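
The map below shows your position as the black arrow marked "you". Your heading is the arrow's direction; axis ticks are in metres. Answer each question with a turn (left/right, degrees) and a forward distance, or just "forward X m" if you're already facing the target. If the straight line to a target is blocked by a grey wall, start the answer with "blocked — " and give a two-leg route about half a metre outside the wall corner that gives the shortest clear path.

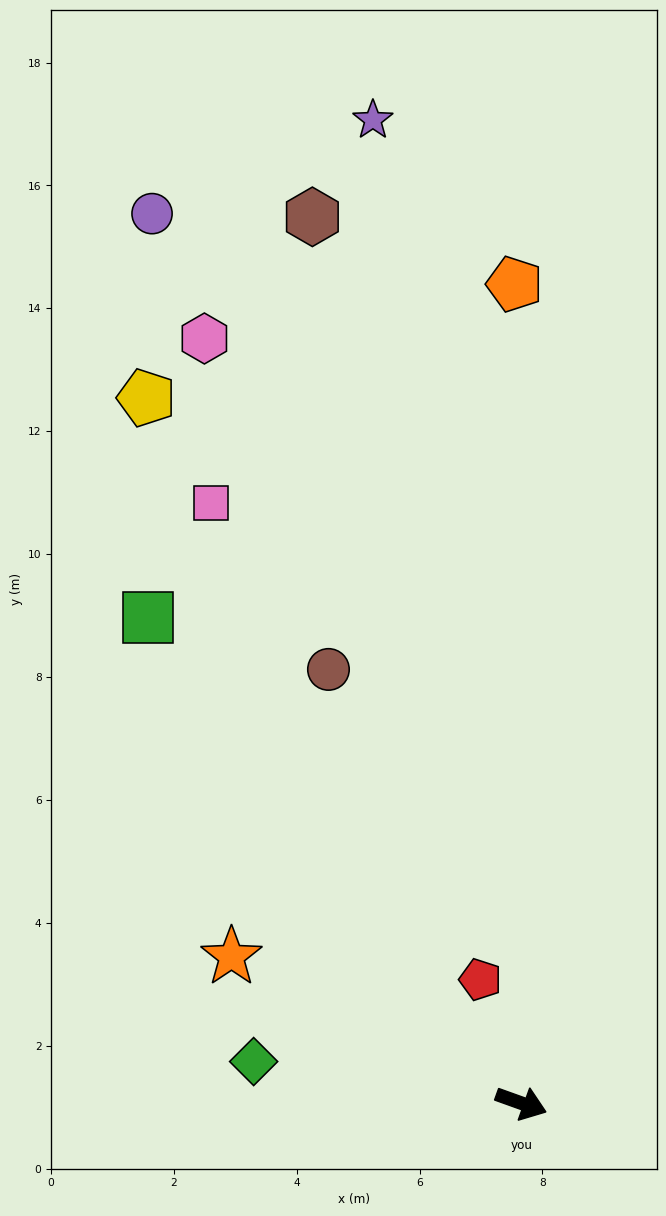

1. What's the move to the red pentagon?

turn left 128°, forward 2.1 m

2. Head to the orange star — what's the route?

turn left 173°, forward 5.3 m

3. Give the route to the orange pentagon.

turn left 110°, forward 13.3 m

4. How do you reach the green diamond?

turn right 169°, forward 4.4 m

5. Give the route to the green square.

turn left 147°, forward 10.0 m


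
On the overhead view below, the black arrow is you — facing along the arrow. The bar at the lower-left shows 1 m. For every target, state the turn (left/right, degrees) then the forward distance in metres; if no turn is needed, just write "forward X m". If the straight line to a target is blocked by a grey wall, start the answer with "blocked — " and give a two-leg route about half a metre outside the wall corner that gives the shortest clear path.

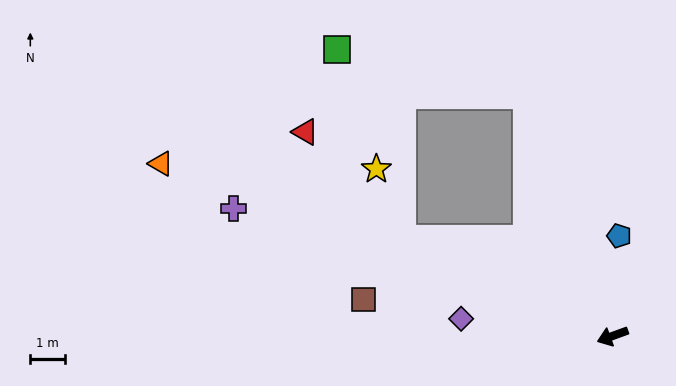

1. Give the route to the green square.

blocked — turn right 91°, forward 7.4 m, then turn left 58°, forward 5.6 m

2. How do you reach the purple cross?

turn right 39°, forward 11.5 m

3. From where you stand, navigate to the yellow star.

blocked — turn right 45°, forward 6.7 m, then turn right 45°, forward 2.1 m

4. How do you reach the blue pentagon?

turn right 114°, forward 2.9 m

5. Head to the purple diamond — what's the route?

turn right 27°, forward 4.4 m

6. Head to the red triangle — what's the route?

blocked — turn right 45°, forward 6.7 m, then turn right 23°, forward 4.1 m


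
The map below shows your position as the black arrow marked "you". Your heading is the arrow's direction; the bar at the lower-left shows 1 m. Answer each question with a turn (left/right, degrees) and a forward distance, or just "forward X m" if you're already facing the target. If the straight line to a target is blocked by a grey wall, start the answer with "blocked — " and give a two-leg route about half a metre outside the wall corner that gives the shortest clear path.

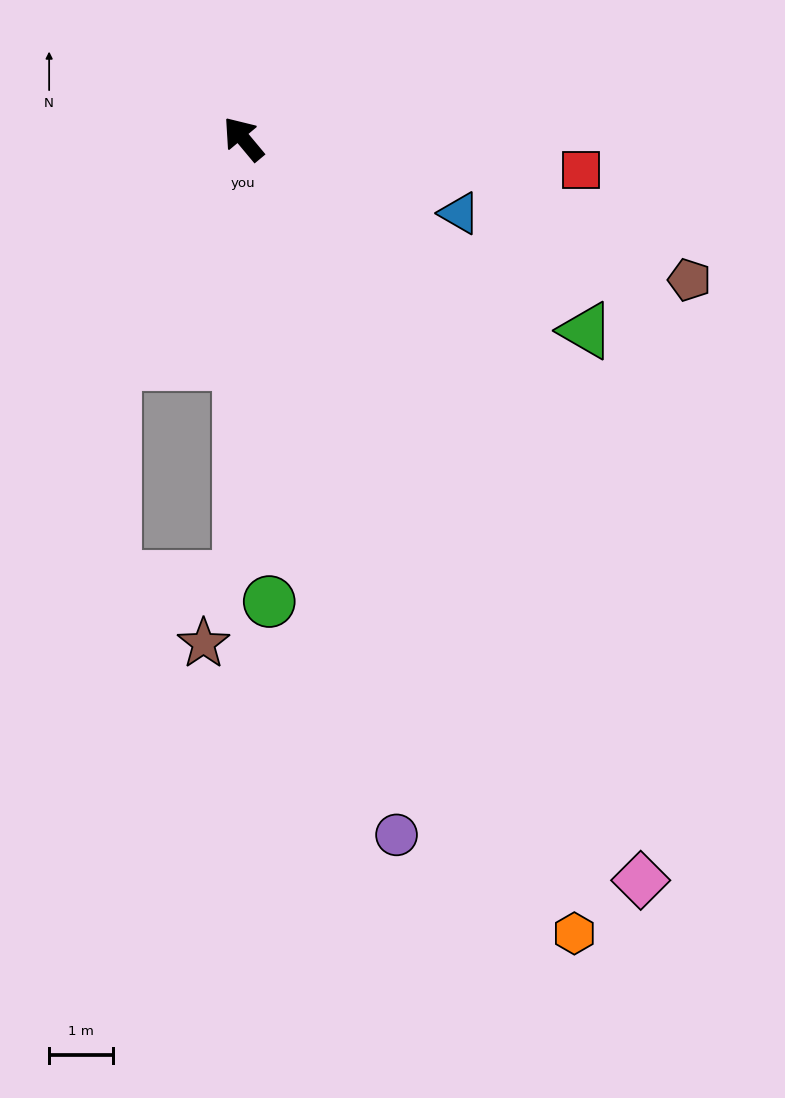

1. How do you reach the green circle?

turn left 143°, forward 7.2 m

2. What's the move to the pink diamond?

turn left 168°, forward 13.1 m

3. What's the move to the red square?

turn right 135°, forward 5.3 m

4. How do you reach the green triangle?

turn right 159°, forward 6.1 m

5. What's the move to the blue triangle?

turn right 149°, forward 3.6 m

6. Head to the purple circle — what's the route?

turn left 153°, forward 11.1 m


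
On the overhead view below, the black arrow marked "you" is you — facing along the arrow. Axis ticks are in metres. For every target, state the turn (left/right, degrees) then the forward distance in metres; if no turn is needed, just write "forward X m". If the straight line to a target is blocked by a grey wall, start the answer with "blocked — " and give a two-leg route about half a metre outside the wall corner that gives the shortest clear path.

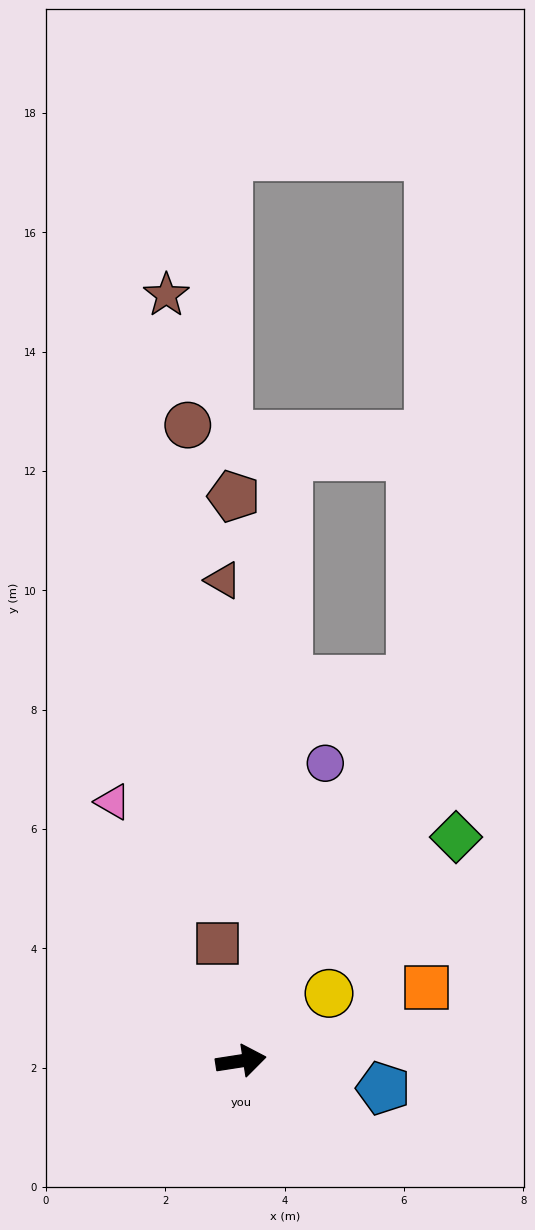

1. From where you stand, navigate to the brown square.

turn left 93°, forward 2.0 m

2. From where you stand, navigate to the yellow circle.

turn left 29°, forward 1.9 m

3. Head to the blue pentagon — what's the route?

turn right 20°, forward 2.4 m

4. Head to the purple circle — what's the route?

turn left 65°, forward 5.2 m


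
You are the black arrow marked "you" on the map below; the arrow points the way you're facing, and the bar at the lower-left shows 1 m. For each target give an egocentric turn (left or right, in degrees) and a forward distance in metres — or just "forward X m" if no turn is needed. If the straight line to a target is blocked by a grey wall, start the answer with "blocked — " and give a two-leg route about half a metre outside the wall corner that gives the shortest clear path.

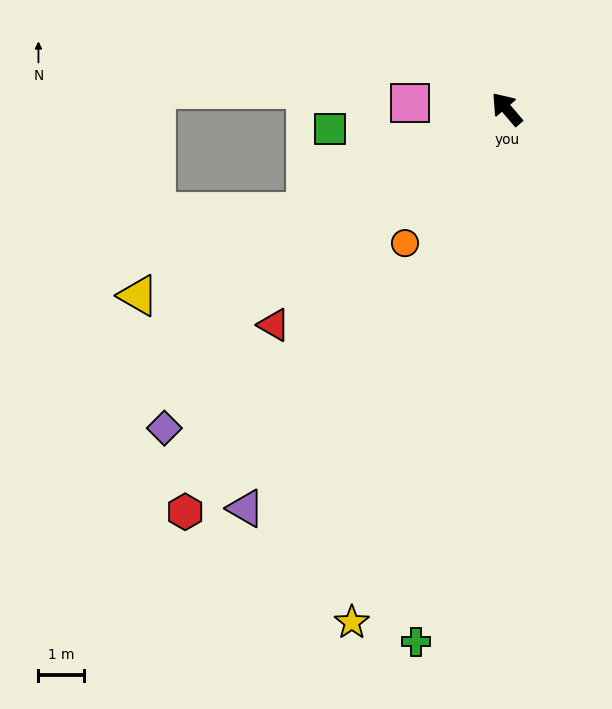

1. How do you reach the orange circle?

turn left 102°, forward 3.7 m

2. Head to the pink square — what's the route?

turn left 46°, forward 2.1 m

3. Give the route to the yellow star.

turn left 123°, forward 11.7 m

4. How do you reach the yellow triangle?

turn left 76°, forward 9.0 m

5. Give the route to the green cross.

turn left 130°, forward 11.8 m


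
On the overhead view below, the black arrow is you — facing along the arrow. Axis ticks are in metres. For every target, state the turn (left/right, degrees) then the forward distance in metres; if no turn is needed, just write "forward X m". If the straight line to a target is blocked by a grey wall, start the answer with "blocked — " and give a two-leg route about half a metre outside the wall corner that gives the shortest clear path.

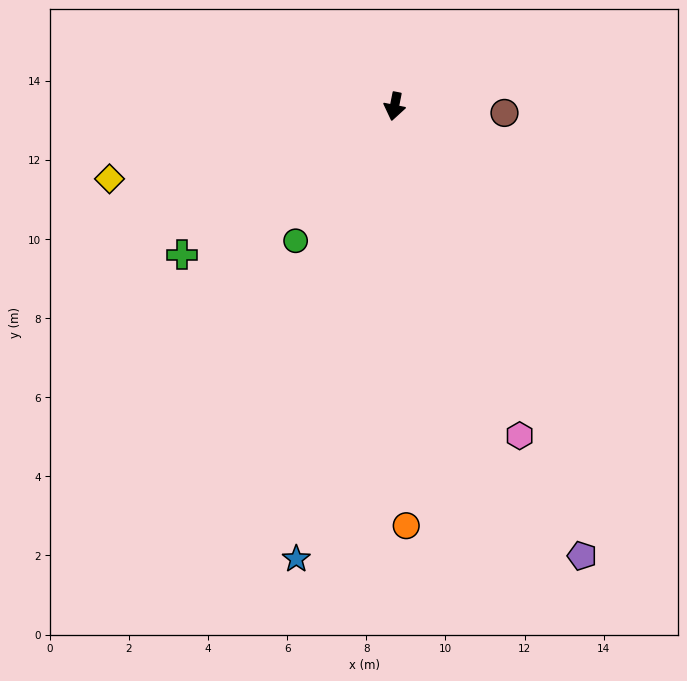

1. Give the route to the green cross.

turn right 44°, forward 6.6 m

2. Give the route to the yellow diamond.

turn right 65°, forward 7.4 m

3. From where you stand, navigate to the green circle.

turn right 25°, forward 4.2 m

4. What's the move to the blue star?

forward 11.7 m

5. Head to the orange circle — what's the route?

turn left 13°, forward 10.6 m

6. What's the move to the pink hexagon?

turn left 32°, forward 8.9 m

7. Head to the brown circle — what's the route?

turn left 98°, forward 2.8 m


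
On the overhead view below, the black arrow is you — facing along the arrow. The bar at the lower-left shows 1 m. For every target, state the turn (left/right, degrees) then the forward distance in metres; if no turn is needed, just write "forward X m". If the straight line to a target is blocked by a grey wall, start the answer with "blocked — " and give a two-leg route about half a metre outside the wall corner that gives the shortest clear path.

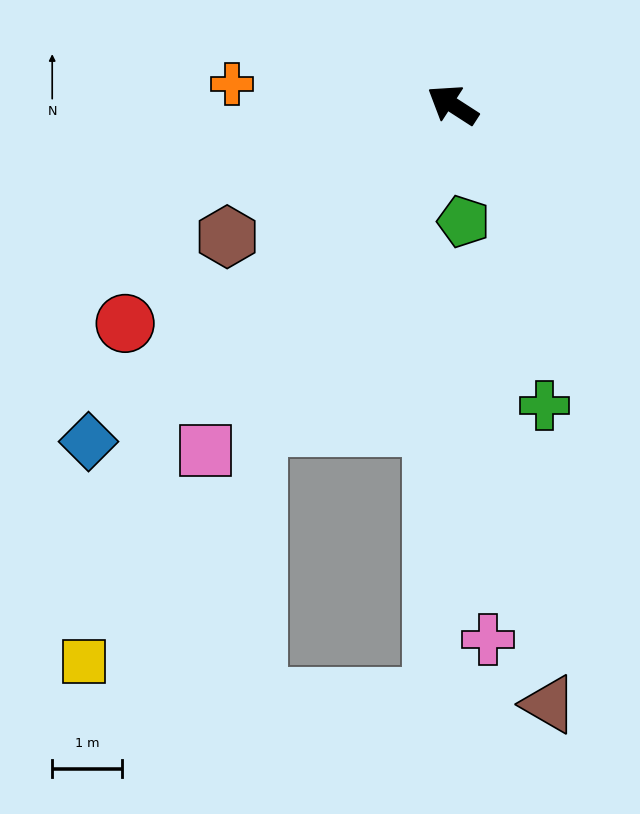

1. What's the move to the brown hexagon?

turn left 63°, forward 3.7 m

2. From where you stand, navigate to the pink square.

turn left 87°, forward 6.1 m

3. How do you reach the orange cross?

turn left 27°, forward 3.2 m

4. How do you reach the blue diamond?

turn left 76°, forward 7.1 m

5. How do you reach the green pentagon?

turn left 128°, forward 1.7 m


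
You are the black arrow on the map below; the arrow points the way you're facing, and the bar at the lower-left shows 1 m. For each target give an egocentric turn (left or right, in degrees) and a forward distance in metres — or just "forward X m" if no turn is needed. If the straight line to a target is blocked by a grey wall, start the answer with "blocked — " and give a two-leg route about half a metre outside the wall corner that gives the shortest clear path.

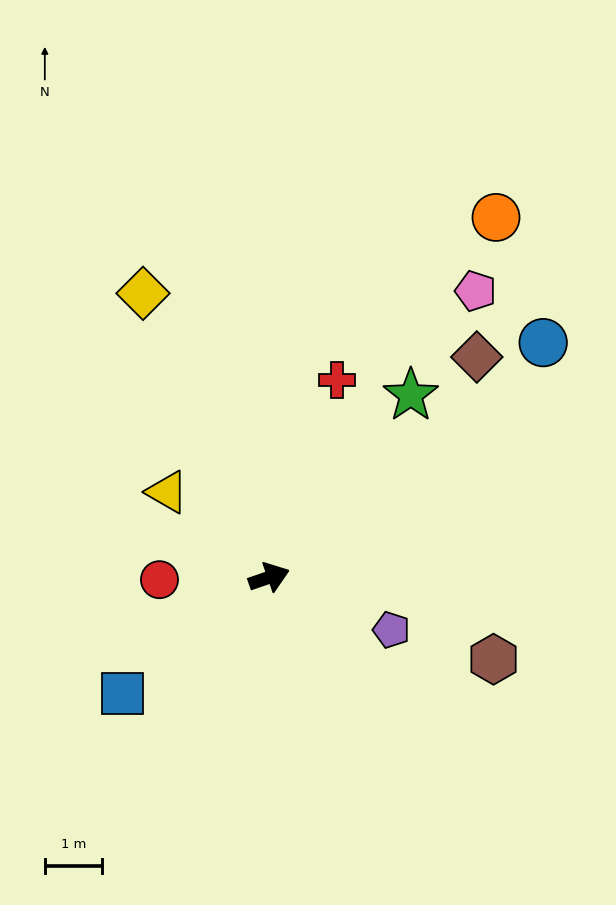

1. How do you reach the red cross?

turn left 52°, forward 3.6 m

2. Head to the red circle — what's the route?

turn left 162°, forward 1.9 m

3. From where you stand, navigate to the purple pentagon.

turn right 42°, forward 2.3 m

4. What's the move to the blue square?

turn right 161°, forward 3.3 m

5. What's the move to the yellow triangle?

turn left 121°, forward 2.3 m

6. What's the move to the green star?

turn left 33°, forward 4.0 m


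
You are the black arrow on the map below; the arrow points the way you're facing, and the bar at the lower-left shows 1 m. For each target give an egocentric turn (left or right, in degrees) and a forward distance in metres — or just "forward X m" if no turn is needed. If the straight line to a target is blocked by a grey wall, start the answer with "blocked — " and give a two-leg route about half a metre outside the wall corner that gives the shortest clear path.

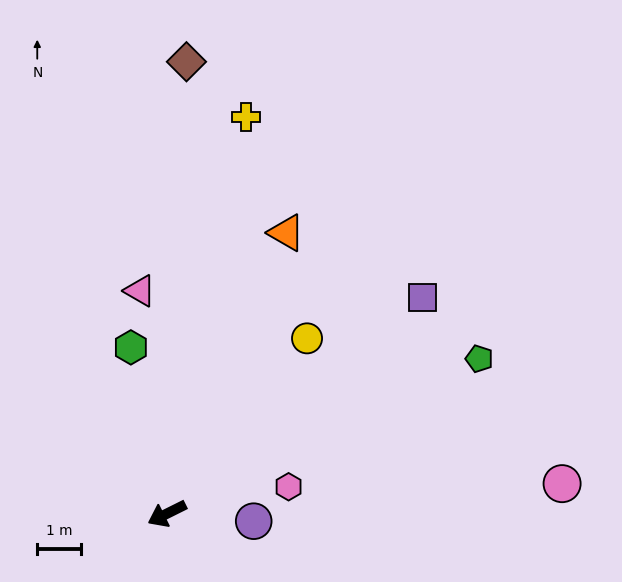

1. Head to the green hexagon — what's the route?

turn right 104°, forward 3.9 m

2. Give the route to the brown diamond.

turn right 119°, forward 10.3 m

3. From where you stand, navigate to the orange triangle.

turn right 139°, forward 7.0 m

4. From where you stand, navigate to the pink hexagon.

turn left 166°, forward 2.8 m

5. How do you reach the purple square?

turn right 166°, forward 7.7 m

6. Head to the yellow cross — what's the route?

turn right 128°, forward 9.3 m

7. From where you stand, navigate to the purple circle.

turn left 149°, forward 2.0 m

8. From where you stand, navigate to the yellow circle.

turn right 155°, forward 5.1 m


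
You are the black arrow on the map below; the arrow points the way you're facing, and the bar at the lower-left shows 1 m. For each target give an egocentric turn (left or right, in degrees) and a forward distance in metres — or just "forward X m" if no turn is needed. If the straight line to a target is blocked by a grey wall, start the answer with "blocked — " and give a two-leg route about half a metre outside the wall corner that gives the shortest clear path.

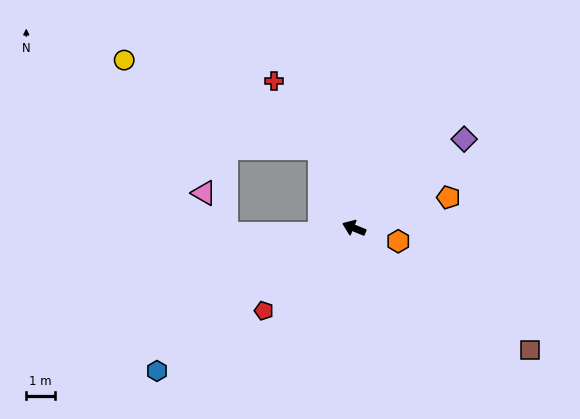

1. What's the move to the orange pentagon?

turn right 140°, forward 3.5 m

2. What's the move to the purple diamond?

turn right 119°, forward 5.0 m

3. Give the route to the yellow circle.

blocked — turn right 45°, forward 3.1 m, then turn left 43°, forward 7.6 m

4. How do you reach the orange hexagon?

turn right 175°, forward 1.6 m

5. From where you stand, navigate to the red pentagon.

turn left 65°, forward 4.3 m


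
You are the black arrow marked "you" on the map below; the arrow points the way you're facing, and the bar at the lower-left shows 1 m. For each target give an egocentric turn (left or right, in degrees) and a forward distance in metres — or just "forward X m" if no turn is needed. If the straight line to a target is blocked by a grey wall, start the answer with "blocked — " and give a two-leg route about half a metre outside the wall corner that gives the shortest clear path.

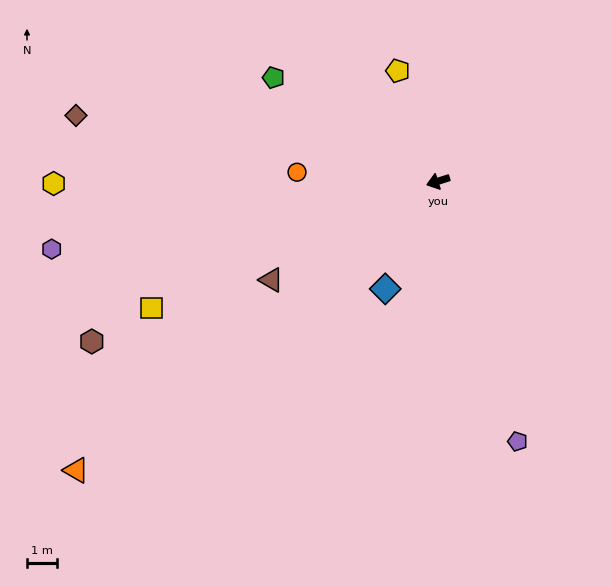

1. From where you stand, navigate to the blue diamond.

turn left 46°, forward 4.0 m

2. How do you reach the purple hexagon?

turn right 8°, forward 13.1 m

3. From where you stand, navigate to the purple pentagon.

turn left 89°, forward 9.1 m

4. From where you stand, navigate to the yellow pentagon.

turn right 88°, forward 3.9 m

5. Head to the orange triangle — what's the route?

turn left 21°, forward 15.5 m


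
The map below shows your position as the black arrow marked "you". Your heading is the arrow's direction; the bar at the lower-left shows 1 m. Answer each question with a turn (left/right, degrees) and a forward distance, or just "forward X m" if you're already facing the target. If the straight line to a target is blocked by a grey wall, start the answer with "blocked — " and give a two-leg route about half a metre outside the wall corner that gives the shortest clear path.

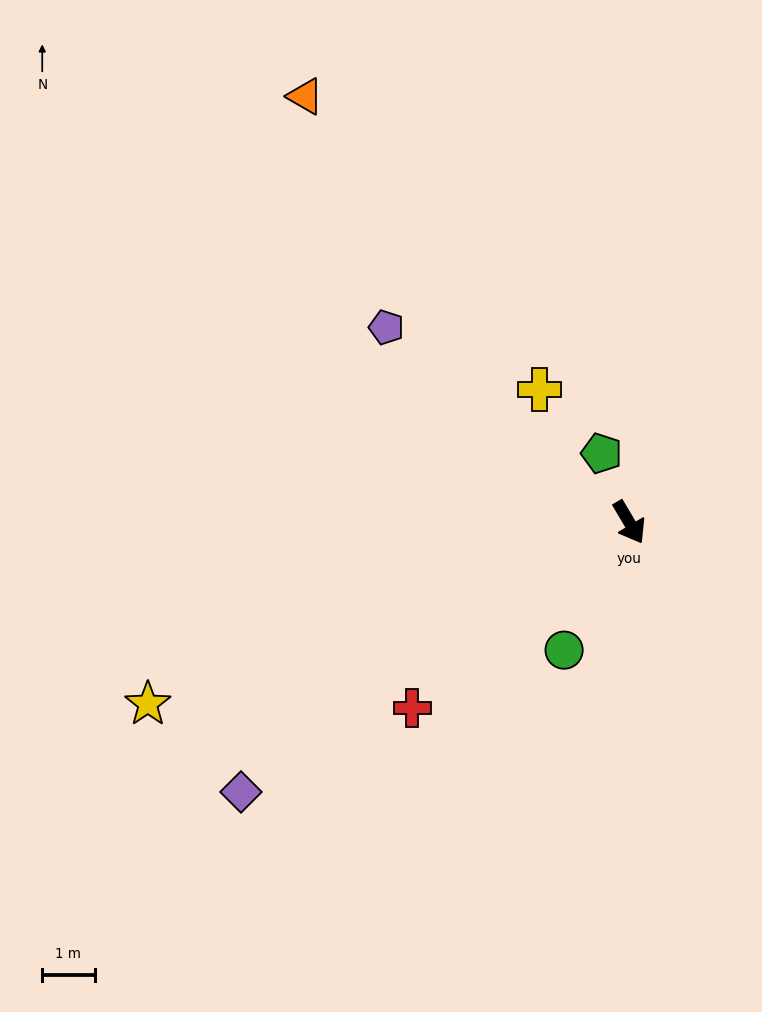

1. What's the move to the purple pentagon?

turn right 159°, forward 6.0 m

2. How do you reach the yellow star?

turn right 100°, forward 9.8 m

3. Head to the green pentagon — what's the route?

turn left 171°, forward 1.4 m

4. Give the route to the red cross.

turn right 80°, forward 5.5 m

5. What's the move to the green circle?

turn right 58°, forward 2.7 m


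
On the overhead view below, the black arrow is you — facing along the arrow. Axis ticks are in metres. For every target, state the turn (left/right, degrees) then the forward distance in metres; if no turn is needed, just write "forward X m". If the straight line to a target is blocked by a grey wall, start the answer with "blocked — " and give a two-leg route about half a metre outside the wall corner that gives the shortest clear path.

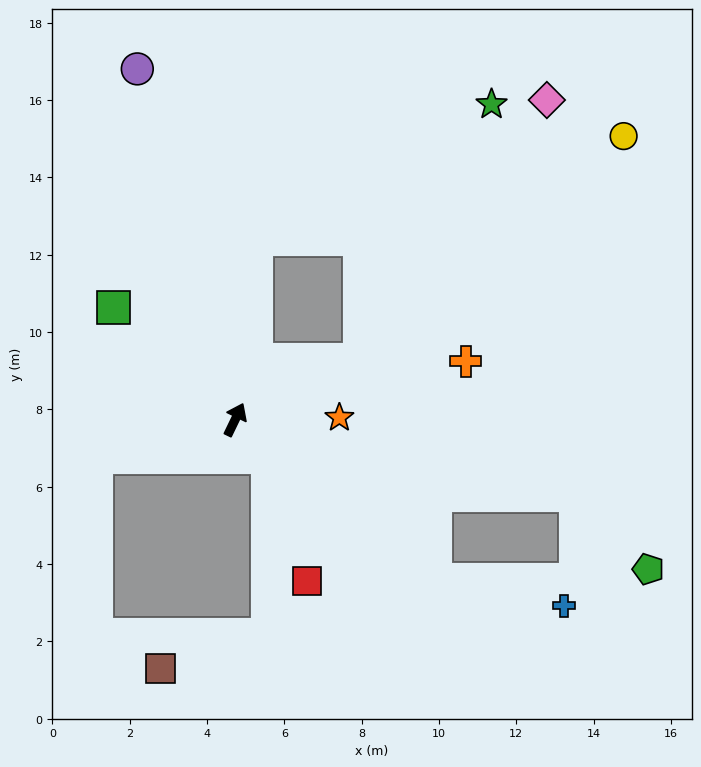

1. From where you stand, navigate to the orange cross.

turn right 50°, forward 6.2 m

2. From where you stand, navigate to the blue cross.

blocked — turn right 103°, forward 6.6 m, then turn left 27°, forward 3.4 m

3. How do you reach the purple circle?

turn left 41°, forward 9.4 m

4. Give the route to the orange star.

turn right 63°, forward 2.7 m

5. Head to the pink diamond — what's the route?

blocked — turn right 38°, forward 3.6 m, then turn left 28°, forward 8.3 m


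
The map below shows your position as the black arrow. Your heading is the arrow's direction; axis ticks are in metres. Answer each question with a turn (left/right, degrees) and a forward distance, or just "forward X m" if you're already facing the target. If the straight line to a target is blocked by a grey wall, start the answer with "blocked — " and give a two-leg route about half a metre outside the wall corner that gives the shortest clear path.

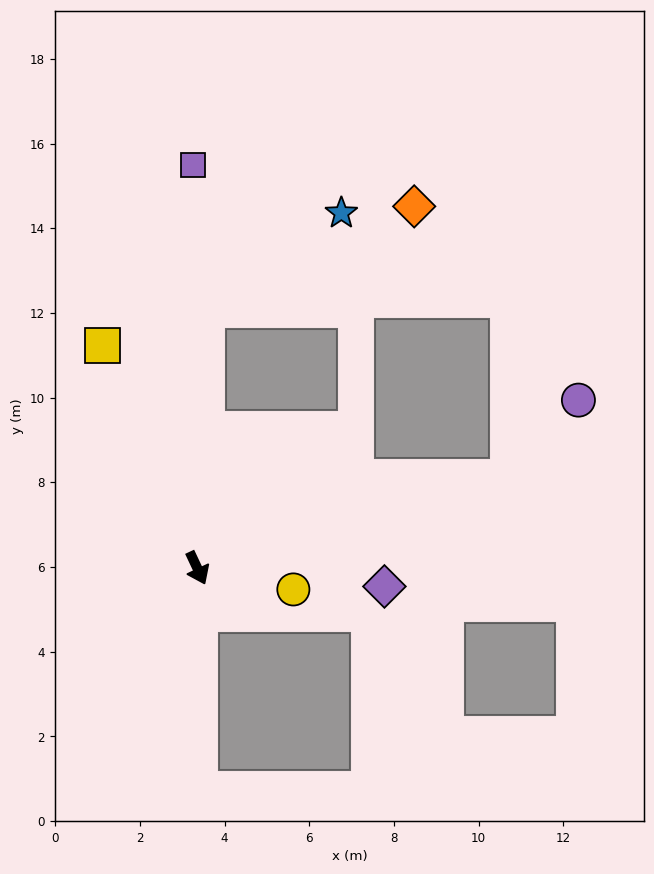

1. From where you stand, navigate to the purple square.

turn left 155°, forward 9.5 m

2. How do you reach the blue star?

blocked — turn left 153°, forward 6.1 m, then turn right 52°, forward 3.9 m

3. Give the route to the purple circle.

blocked — turn left 81°, forward 7.6 m, then turn left 31°, forward 2.5 m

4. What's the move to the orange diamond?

blocked — turn left 153°, forward 6.1 m, then turn right 62°, forward 5.5 m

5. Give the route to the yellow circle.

turn left 52°, forward 2.3 m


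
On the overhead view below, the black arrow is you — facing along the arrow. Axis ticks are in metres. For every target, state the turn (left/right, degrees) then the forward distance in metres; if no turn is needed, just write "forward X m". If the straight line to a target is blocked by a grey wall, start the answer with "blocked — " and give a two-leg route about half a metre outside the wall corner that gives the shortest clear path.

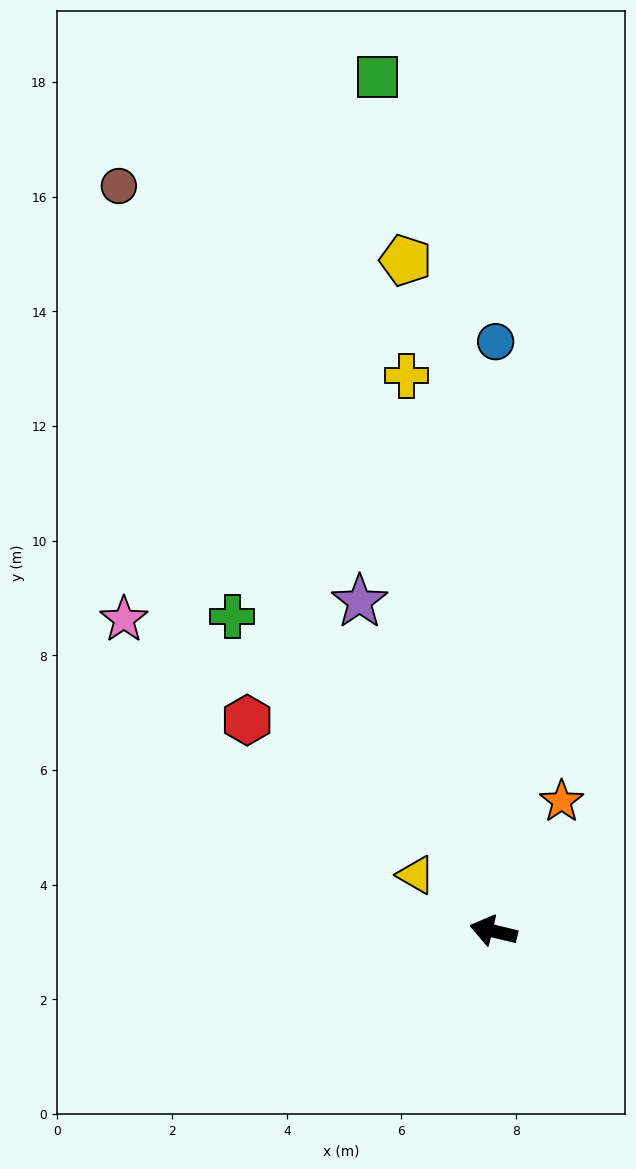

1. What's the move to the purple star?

turn right 54°, forward 6.2 m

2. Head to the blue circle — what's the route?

turn right 77°, forward 10.3 m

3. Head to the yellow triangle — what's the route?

turn right 22°, forward 1.7 m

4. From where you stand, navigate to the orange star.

turn right 104°, forward 2.6 m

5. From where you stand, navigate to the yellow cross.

turn right 68°, forward 9.8 m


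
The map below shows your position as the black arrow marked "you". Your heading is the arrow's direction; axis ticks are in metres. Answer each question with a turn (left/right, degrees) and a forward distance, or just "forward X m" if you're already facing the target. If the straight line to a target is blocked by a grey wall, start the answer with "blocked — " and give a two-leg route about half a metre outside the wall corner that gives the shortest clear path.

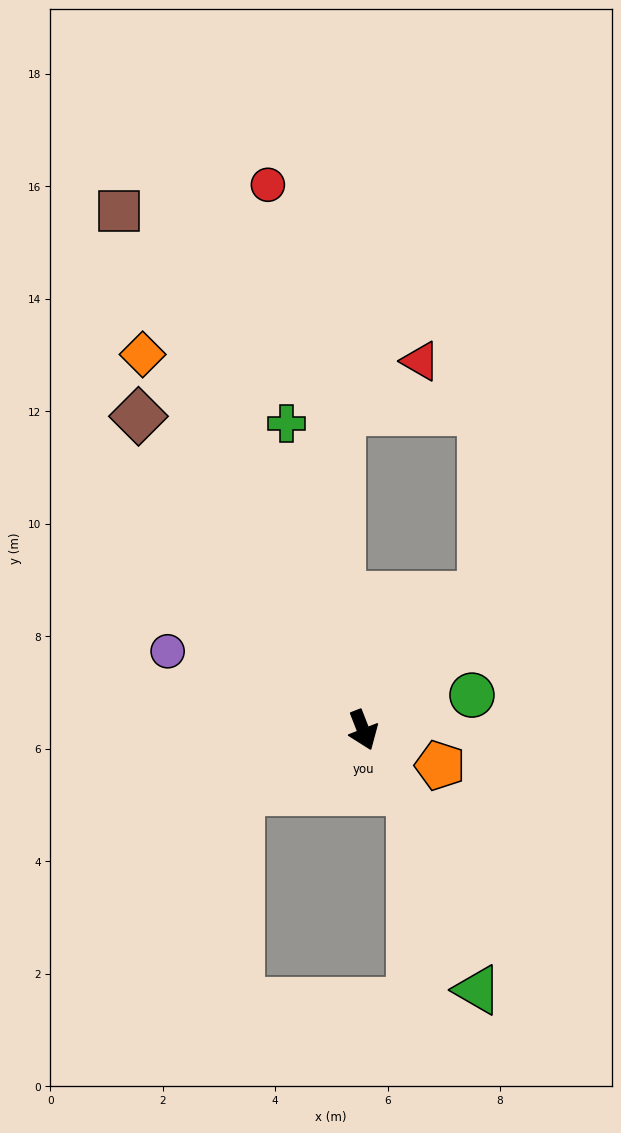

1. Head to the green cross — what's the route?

turn left 173°, forward 5.6 m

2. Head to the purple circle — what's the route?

turn right 133°, forward 3.7 m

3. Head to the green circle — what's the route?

turn left 86°, forward 2.0 m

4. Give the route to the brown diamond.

turn right 166°, forward 6.9 m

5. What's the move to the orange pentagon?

turn left 44°, forward 1.5 m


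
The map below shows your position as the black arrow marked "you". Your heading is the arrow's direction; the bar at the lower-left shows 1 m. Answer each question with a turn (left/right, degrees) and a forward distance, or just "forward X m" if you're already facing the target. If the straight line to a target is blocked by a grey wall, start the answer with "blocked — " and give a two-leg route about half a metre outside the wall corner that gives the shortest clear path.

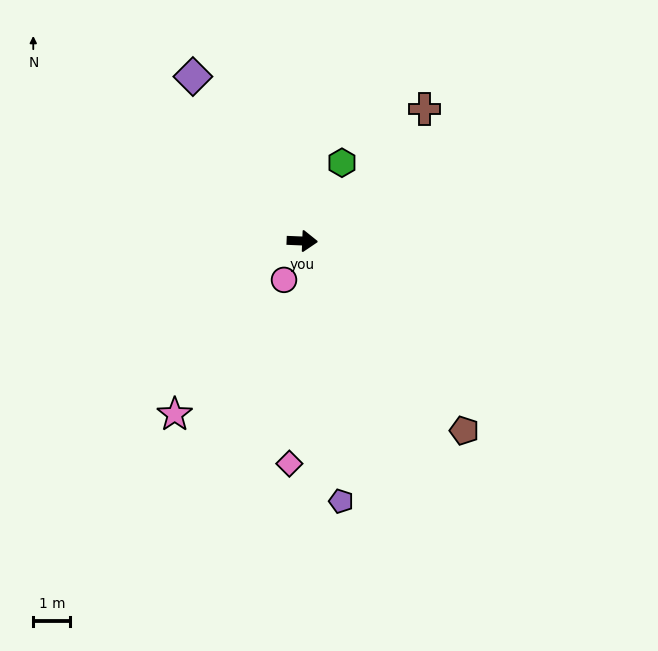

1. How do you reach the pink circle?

turn right 113°, forward 1.2 m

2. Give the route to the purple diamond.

turn left 126°, forward 5.3 m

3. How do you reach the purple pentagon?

turn right 79°, forward 7.1 m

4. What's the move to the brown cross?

turn left 50°, forward 4.8 m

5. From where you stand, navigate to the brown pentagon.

turn right 47°, forward 6.7 m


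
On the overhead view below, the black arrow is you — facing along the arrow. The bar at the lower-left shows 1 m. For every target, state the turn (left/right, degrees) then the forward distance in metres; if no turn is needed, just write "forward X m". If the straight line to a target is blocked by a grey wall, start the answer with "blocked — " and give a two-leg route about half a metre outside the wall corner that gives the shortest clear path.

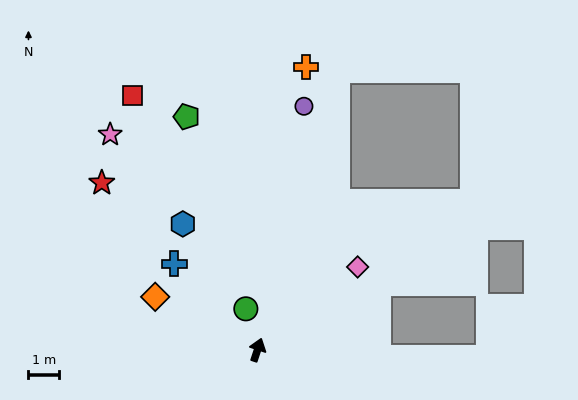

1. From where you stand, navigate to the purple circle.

turn left 8°, forward 8.1 m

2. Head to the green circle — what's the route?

turn left 34°, forward 1.4 m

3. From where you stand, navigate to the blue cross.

turn left 62°, forward 3.9 m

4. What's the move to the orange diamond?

turn left 81°, forward 3.8 m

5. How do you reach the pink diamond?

turn right 32°, forward 4.3 m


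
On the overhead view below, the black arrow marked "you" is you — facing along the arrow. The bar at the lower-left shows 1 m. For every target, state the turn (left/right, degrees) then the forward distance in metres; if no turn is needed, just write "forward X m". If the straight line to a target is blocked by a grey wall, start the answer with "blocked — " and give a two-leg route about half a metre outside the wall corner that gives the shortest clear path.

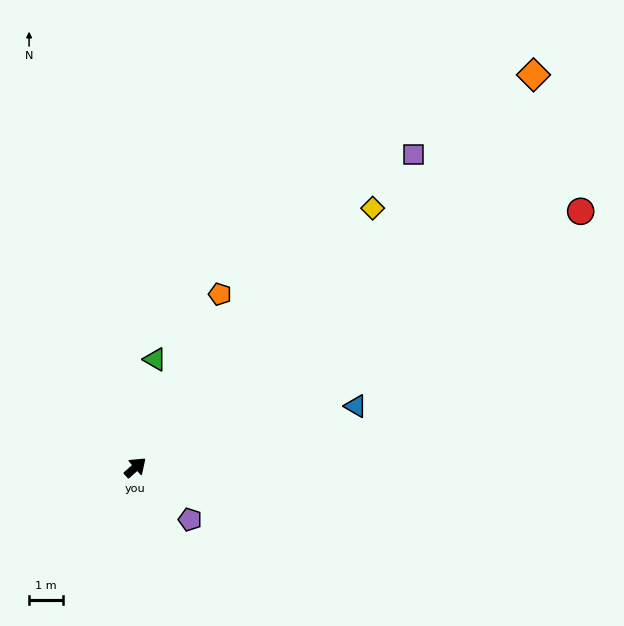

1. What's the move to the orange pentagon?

turn left 23°, forward 5.8 m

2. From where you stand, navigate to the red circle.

turn right 12°, forward 15.4 m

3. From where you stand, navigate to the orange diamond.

turn left 3°, forward 16.7 m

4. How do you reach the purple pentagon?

turn right 85°, forward 2.3 m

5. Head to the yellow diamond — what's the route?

turn left 6°, forward 10.5 m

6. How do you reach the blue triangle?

turn right 26°, forward 6.8 m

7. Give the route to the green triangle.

turn left 38°, forward 3.3 m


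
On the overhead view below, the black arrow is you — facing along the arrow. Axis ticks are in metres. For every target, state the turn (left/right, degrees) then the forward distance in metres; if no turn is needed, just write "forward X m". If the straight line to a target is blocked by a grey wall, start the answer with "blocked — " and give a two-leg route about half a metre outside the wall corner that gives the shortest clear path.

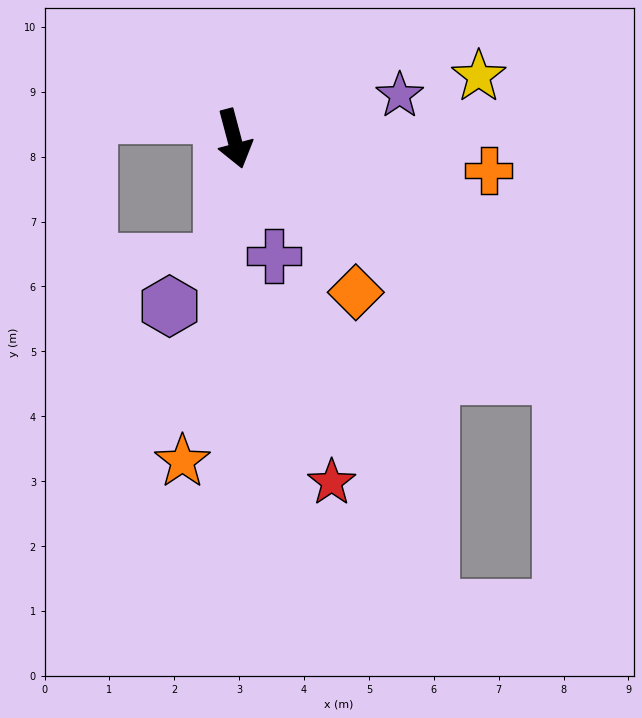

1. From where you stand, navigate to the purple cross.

turn left 4°, forward 1.9 m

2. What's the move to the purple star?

turn left 90°, forward 2.6 m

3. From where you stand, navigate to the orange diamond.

turn left 24°, forward 3.0 m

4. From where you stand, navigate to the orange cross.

turn left 68°, forward 4.0 m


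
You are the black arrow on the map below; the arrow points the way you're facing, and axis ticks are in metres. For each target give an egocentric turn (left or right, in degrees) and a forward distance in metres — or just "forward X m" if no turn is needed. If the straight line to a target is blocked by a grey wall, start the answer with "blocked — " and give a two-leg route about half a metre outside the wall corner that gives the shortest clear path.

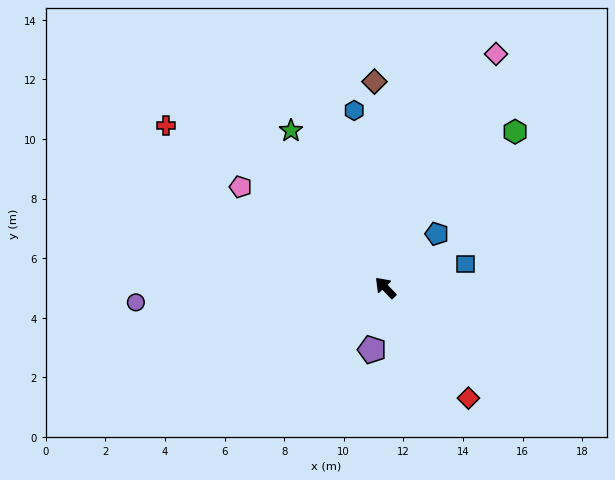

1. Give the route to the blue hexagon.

turn right 34°, forward 6.0 m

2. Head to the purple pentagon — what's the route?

turn left 124°, forward 2.1 m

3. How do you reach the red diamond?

turn left 173°, forward 4.6 m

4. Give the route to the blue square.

turn right 117°, forward 2.8 m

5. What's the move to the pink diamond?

turn right 69°, forward 8.7 m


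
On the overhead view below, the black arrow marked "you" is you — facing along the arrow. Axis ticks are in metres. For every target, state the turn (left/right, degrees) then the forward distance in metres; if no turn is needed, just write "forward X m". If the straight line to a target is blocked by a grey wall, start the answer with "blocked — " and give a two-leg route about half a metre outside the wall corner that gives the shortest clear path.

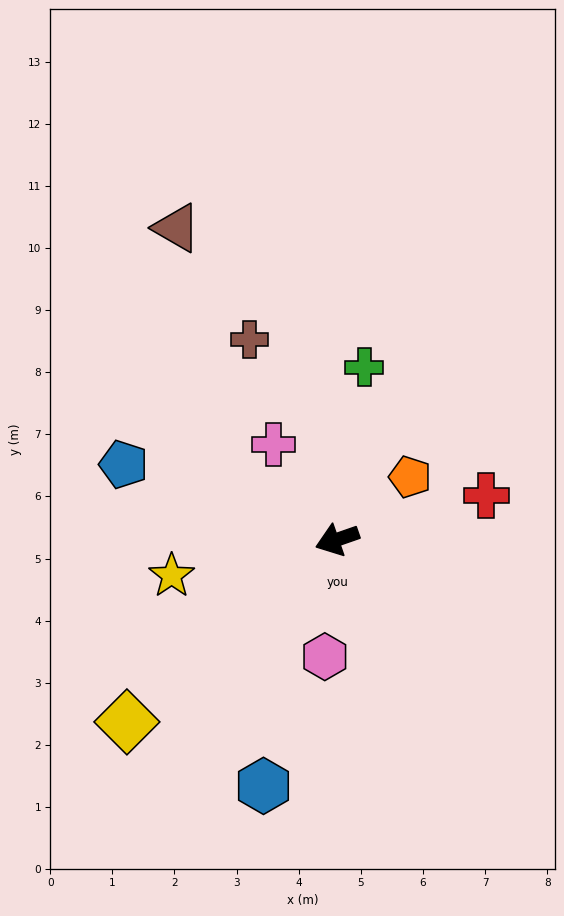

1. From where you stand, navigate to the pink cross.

turn right 76°, forward 1.8 m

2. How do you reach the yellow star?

turn right 7°, forward 2.7 m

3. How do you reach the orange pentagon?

turn right 159°, forward 1.5 m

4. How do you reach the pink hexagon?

turn left 65°, forward 1.9 m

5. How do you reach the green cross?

turn right 118°, forward 2.8 m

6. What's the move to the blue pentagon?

turn right 39°, forward 3.6 m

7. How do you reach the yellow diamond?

turn left 22°, forward 4.5 m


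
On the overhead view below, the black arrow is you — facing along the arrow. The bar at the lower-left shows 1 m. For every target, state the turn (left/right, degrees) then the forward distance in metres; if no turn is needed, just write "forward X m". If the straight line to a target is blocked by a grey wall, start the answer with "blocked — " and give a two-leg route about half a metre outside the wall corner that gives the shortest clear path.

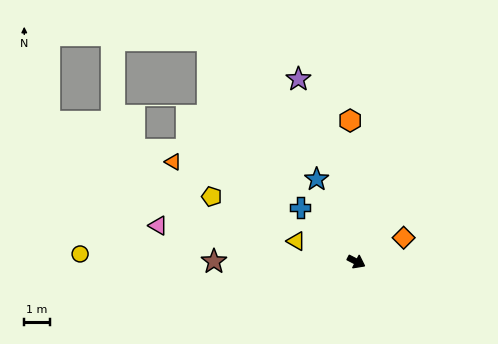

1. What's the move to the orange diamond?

turn left 54°, forward 2.1 m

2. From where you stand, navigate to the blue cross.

turn left 163°, forward 3.0 m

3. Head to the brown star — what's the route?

turn right 153°, forward 5.5 m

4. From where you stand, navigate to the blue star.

turn left 143°, forward 3.6 m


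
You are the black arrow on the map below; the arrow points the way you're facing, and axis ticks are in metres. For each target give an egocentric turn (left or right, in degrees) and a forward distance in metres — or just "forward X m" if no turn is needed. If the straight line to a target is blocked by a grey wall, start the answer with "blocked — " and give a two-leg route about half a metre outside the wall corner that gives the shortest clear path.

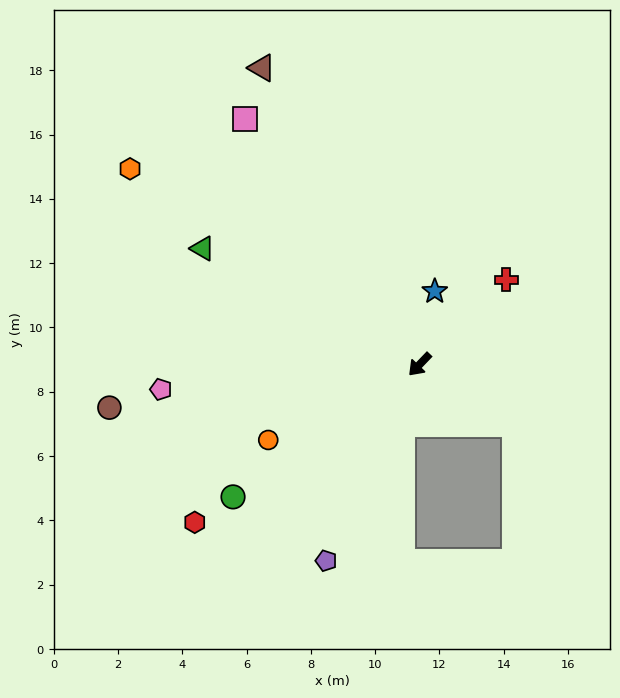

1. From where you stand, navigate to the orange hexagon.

turn right 80°, forward 10.9 m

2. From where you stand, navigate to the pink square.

turn right 101°, forward 9.4 m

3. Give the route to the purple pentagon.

turn left 18°, forward 6.8 m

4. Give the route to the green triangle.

turn right 74°, forward 7.7 m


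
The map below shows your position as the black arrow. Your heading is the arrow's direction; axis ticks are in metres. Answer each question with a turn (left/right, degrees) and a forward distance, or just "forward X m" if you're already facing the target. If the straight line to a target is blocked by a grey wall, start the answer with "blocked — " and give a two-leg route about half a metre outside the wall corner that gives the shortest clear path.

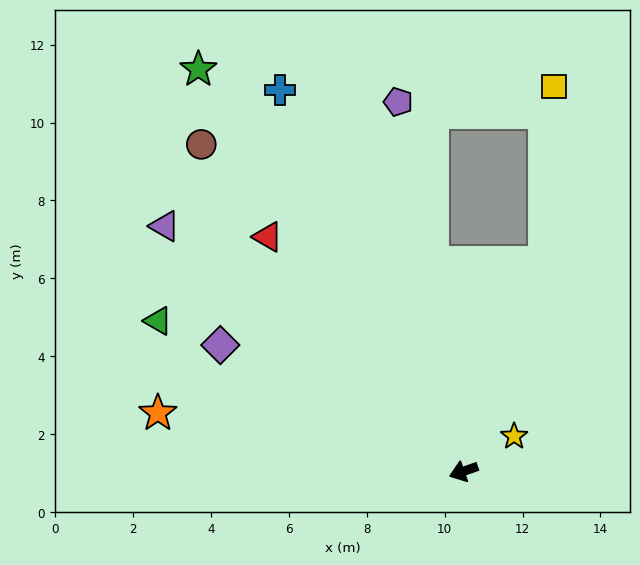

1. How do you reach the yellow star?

turn right 165°, forward 1.6 m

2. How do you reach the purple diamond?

turn right 47°, forward 7.0 m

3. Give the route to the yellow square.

blocked — turn right 131°, forward 5.8 m, then turn left 18°, forward 4.5 m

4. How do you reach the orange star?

turn right 30°, forward 8.0 m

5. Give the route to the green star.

turn right 76°, forward 12.4 m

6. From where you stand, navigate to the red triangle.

turn right 70°, forward 7.8 m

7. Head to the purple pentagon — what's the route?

turn right 99°, forward 9.6 m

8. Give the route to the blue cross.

turn right 84°, forward 10.9 m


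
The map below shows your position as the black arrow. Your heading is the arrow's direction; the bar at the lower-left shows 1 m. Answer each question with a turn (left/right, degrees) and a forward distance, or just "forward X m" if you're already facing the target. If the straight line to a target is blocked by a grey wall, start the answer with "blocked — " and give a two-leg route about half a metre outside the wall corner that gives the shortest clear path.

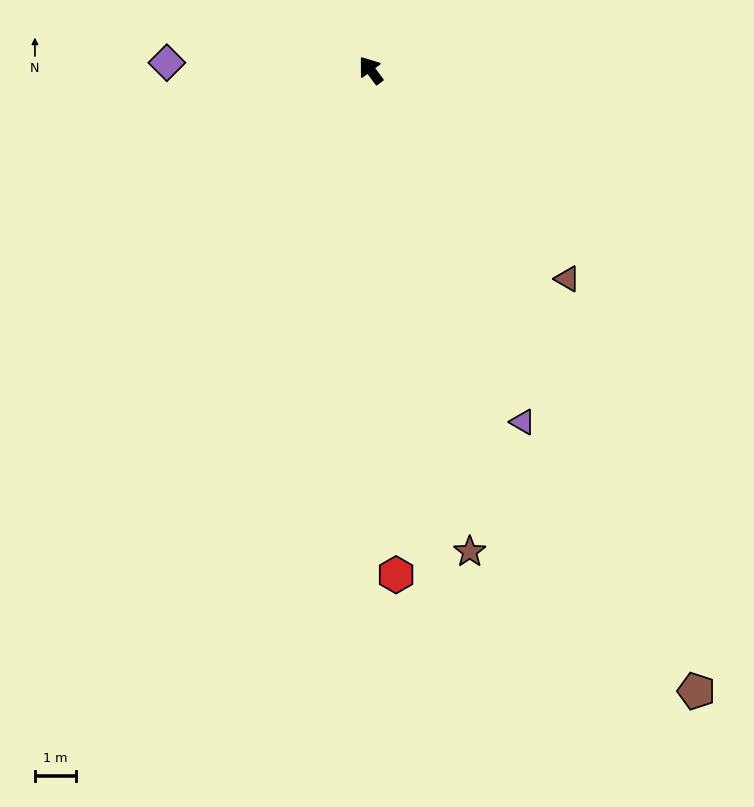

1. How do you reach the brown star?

turn left 155°, forward 11.9 m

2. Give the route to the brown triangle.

turn right 173°, forward 7.0 m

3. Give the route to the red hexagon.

turn left 146°, forward 12.2 m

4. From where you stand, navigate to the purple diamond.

turn left 51°, forward 4.9 m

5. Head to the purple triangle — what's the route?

turn left 167°, forward 9.3 m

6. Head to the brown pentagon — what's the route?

turn left 171°, forward 17.0 m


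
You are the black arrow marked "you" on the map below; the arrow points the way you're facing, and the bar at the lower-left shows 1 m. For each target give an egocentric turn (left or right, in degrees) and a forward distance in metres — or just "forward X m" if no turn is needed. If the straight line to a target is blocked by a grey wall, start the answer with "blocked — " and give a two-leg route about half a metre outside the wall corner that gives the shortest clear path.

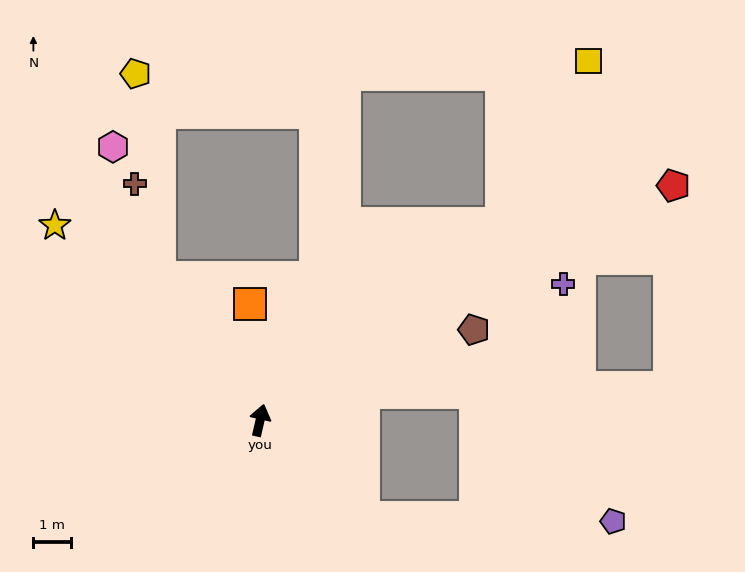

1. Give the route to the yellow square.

blocked — turn right 38°, forward 8.3 m, then turn left 23°, forward 4.9 m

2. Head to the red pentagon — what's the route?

turn right 47°, forward 12.6 m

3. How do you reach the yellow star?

turn left 60°, forward 7.5 m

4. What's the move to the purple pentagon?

blocked — turn right 120°, forward 3.8 m, then turn left 42°, forward 6.6 m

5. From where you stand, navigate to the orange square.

turn left 18°, forward 3.1 m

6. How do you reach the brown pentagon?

turn right 54°, forward 6.2 m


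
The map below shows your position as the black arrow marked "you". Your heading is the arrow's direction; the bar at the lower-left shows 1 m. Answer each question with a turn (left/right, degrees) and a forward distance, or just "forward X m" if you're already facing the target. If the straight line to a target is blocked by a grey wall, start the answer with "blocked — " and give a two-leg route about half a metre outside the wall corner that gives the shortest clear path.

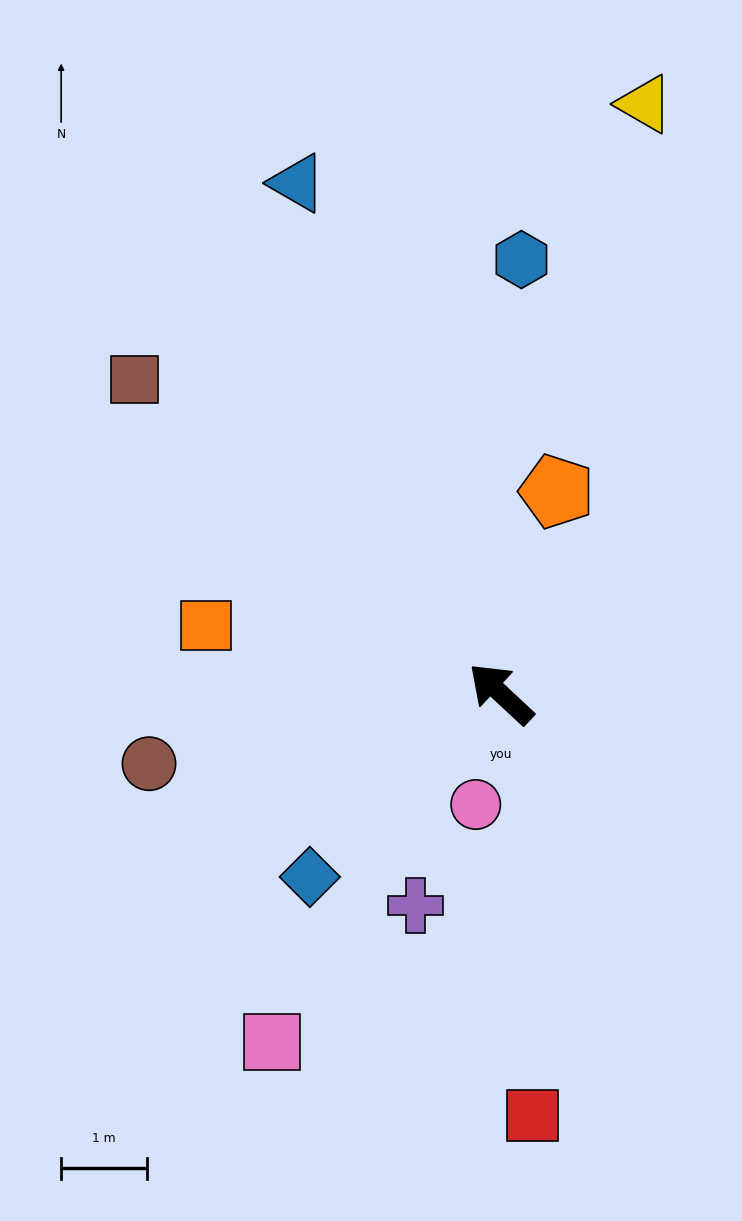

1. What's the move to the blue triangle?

turn right 25°, forward 6.4 m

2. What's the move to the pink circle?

turn left 120°, forward 1.3 m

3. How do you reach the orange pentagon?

turn right 62°, forward 2.5 m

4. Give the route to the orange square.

turn left 30°, forward 3.5 m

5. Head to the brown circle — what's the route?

turn left 54°, forward 4.2 m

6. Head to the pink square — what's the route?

turn left 100°, forward 4.9 m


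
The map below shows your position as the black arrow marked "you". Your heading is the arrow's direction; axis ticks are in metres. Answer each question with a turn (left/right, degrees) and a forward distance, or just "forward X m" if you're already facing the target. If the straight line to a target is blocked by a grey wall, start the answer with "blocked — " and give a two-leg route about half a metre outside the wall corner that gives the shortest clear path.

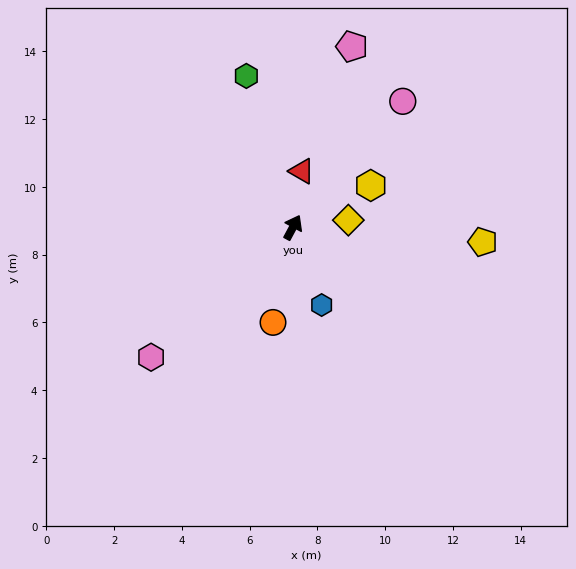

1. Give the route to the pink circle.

turn right 13°, forward 4.9 m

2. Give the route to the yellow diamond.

turn right 54°, forward 1.6 m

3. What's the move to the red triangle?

turn left 19°, forward 1.7 m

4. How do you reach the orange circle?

turn right 164°, forward 2.9 m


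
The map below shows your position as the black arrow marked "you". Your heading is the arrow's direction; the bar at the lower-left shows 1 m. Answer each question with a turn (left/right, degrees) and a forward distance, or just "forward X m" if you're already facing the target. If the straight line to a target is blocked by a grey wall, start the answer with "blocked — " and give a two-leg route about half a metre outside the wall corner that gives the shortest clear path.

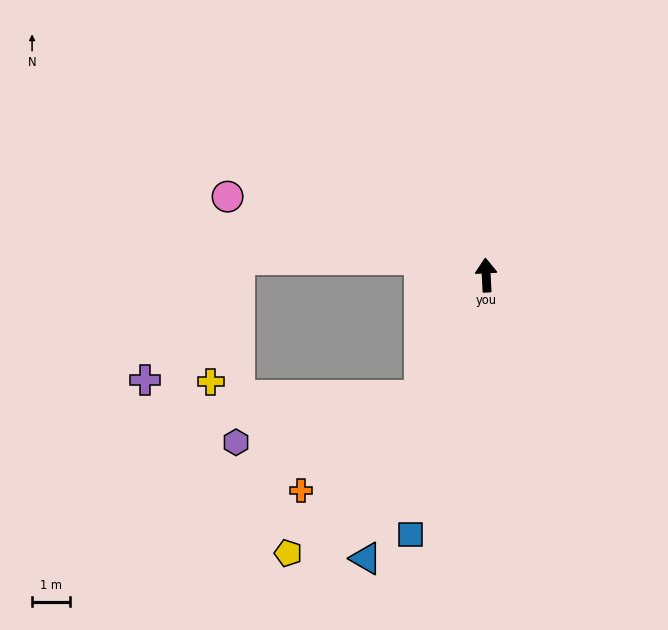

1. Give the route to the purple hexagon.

blocked — turn left 149°, forward 3.6 m, then turn right 48°, forward 5.0 m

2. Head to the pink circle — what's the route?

turn left 70°, forward 7.1 m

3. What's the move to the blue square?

turn left 161°, forward 7.1 m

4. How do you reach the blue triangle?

turn left 154°, forward 8.1 m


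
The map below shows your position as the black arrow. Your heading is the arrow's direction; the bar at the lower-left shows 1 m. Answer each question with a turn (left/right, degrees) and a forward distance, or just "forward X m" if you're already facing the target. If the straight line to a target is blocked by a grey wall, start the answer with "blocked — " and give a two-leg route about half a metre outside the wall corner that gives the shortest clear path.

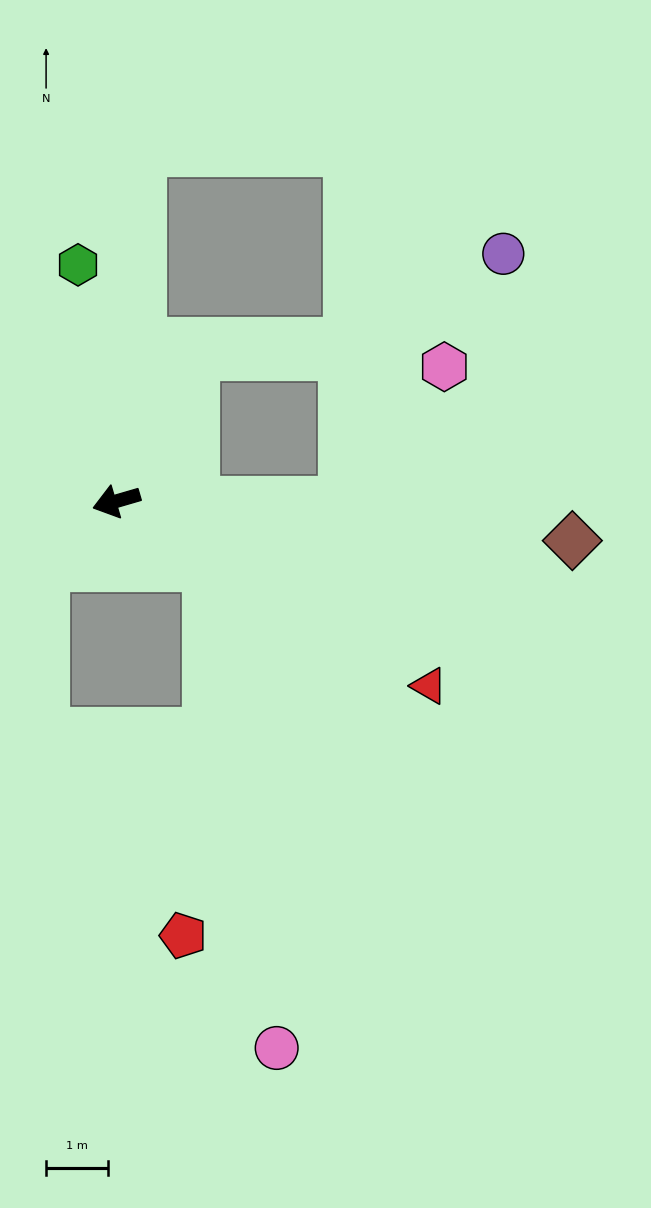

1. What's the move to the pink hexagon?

blocked — turn left 163°, forward 3.7 m, then turn left 55°, forward 2.7 m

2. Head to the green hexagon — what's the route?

turn right 97°, forward 3.9 m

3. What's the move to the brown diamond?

turn left 159°, forward 7.4 m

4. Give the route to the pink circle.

blocked — turn left 129°, forward 1.8 m, then turn right 47°, forward 7.9 m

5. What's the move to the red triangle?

turn left 133°, forward 5.9 m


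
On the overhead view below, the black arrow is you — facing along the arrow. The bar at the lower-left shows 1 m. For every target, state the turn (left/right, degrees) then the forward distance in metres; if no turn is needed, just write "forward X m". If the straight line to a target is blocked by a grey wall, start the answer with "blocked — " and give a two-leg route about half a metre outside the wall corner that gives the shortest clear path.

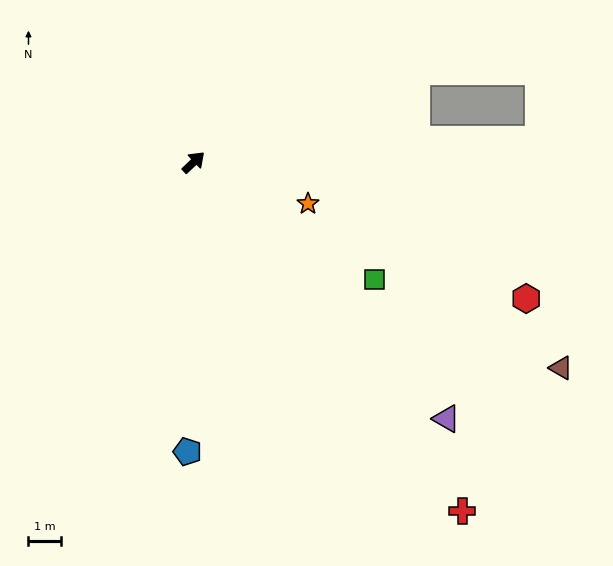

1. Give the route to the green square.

turn right 76°, forward 6.6 m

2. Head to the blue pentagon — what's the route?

turn right 135°, forward 8.9 m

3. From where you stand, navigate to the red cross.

turn right 96°, forward 13.6 m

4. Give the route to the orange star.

turn right 63°, forward 3.8 m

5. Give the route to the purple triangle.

turn right 89°, forward 11.1 m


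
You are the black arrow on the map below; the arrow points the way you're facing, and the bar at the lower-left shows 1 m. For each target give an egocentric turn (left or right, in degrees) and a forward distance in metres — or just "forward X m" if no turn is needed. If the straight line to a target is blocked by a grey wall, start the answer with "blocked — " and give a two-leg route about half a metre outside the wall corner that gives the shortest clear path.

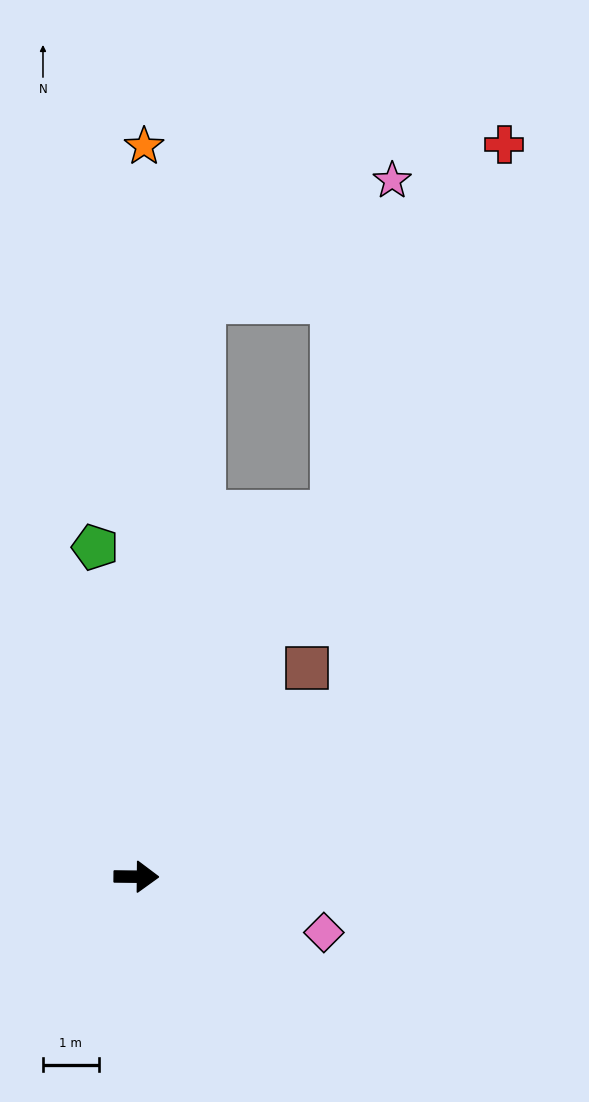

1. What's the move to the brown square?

turn left 51°, forward 4.8 m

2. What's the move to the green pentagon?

turn left 98°, forward 5.9 m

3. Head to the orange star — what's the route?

turn left 90°, forward 13.1 m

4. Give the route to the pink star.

blocked — turn left 62°, forward 7.4 m, then turn left 19°, forward 6.1 m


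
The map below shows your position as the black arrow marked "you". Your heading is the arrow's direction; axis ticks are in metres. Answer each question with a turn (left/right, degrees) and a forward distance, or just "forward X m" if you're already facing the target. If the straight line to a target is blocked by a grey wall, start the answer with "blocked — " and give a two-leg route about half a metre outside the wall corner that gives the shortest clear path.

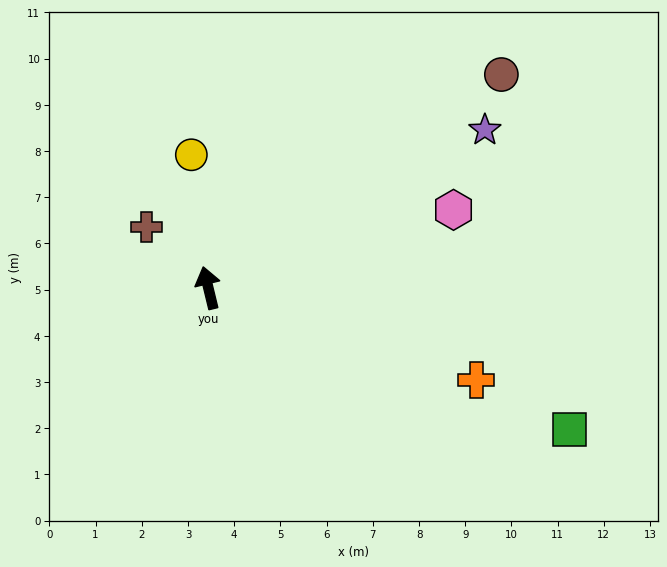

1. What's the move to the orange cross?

turn right 123°, forward 6.1 m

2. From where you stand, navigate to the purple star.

turn right 74°, forward 6.9 m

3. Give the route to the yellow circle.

turn right 6°, forward 2.9 m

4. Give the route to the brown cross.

turn left 32°, forward 1.9 m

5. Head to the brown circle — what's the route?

turn right 68°, forward 7.8 m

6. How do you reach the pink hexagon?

turn right 86°, forward 5.6 m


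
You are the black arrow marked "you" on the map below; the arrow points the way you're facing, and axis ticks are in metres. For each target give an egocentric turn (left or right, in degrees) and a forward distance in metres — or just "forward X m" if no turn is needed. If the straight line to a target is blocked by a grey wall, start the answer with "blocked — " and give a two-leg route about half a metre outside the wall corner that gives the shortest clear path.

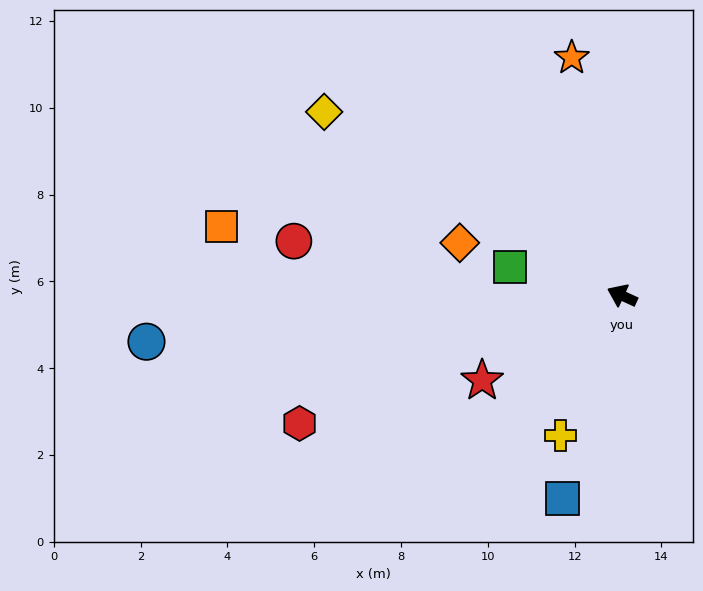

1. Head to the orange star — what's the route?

turn right 53°, forward 5.6 m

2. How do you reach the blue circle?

turn left 30°, forward 11.0 m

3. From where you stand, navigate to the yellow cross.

turn left 91°, forward 3.5 m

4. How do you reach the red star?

turn left 56°, forward 3.8 m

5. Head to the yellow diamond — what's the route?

turn right 7°, forward 8.1 m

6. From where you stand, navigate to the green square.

turn left 10°, forward 2.7 m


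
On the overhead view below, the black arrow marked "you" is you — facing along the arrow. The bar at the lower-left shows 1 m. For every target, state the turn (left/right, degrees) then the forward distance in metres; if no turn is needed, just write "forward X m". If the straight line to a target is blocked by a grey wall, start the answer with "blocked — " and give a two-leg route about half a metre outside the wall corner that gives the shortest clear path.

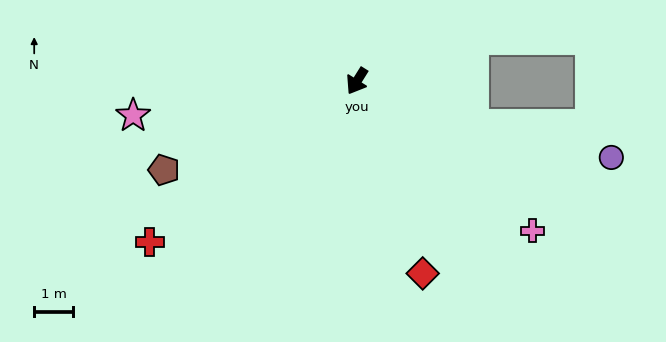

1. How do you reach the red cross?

turn right 20°, forward 6.7 m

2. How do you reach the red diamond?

turn left 51°, forward 5.2 m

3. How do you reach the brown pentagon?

turn right 33°, forward 5.4 m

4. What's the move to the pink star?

turn right 49°, forward 5.8 m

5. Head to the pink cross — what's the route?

turn left 82°, forward 5.9 m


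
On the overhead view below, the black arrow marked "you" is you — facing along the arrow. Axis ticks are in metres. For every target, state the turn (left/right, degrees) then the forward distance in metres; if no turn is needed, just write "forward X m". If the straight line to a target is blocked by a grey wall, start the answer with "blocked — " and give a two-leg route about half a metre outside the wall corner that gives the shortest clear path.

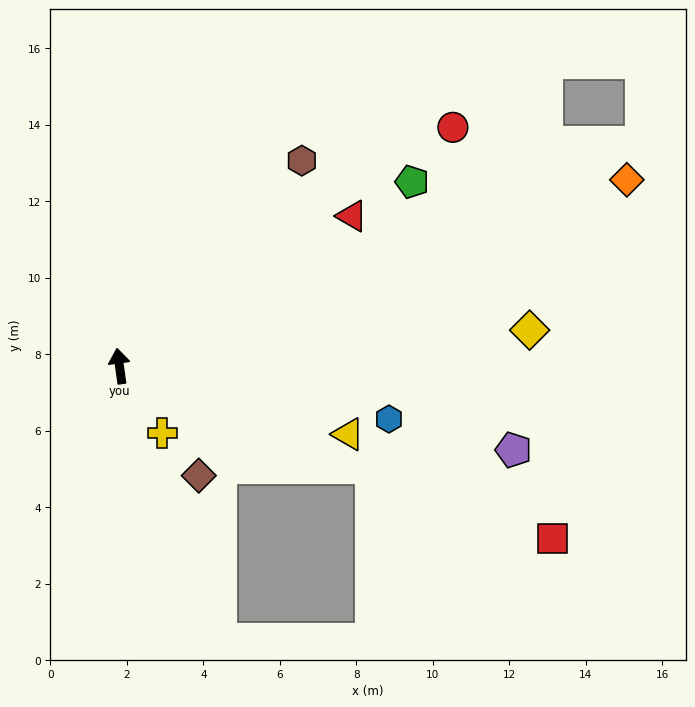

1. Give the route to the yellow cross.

turn right 155°, forward 2.1 m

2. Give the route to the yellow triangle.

turn right 115°, forward 6.2 m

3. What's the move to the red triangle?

turn right 65°, forward 7.2 m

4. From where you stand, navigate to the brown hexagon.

turn right 50°, forward 7.2 m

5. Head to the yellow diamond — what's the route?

turn right 93°, forward 10.8 m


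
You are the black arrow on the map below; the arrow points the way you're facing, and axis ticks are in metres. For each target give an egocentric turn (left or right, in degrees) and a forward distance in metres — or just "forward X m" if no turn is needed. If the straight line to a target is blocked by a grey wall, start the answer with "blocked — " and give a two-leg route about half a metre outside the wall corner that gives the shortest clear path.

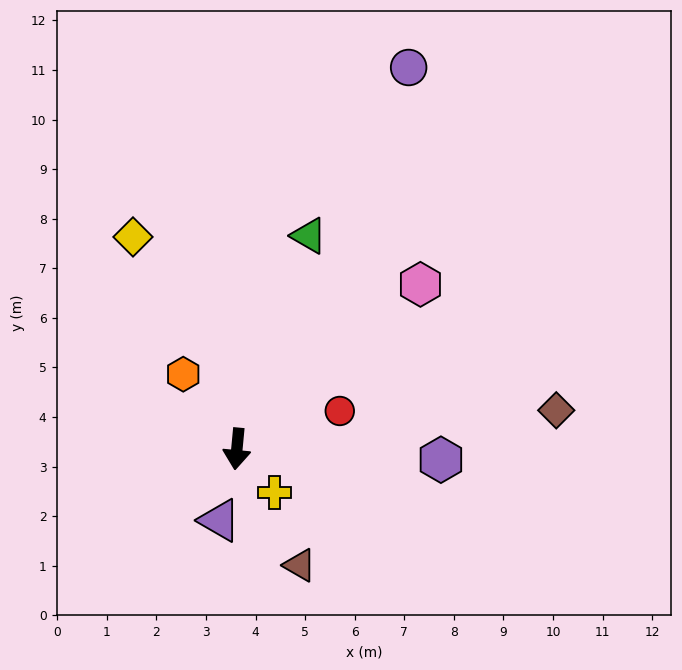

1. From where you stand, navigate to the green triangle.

turn left 167°, forward 4.5 m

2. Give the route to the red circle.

turn left 116°, forward 2.2 m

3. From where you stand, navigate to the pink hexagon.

turn left 137°, forward 5.0 m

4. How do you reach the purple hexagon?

turn left 92°, forward 4.1 m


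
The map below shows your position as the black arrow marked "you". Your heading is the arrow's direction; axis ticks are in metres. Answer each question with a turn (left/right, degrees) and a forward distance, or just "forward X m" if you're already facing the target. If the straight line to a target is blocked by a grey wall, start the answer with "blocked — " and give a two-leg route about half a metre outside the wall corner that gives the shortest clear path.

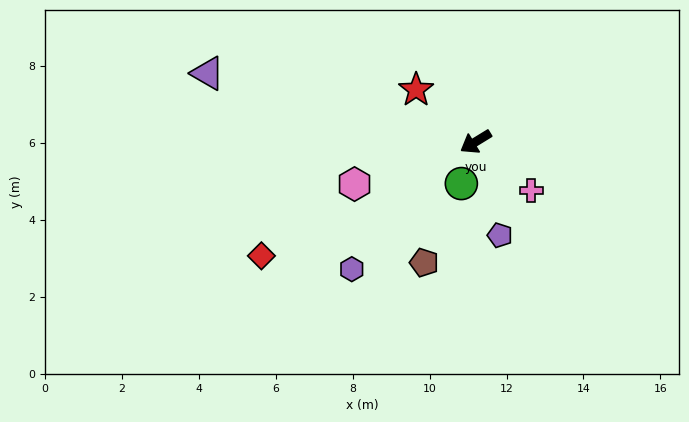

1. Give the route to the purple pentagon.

turn left 73°, forward 2.5 m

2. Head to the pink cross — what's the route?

turn left 107°, forward 1.9 m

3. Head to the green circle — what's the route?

turn left 40°, forward 1.1 m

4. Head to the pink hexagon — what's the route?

turn right 12°, forward 3.3 m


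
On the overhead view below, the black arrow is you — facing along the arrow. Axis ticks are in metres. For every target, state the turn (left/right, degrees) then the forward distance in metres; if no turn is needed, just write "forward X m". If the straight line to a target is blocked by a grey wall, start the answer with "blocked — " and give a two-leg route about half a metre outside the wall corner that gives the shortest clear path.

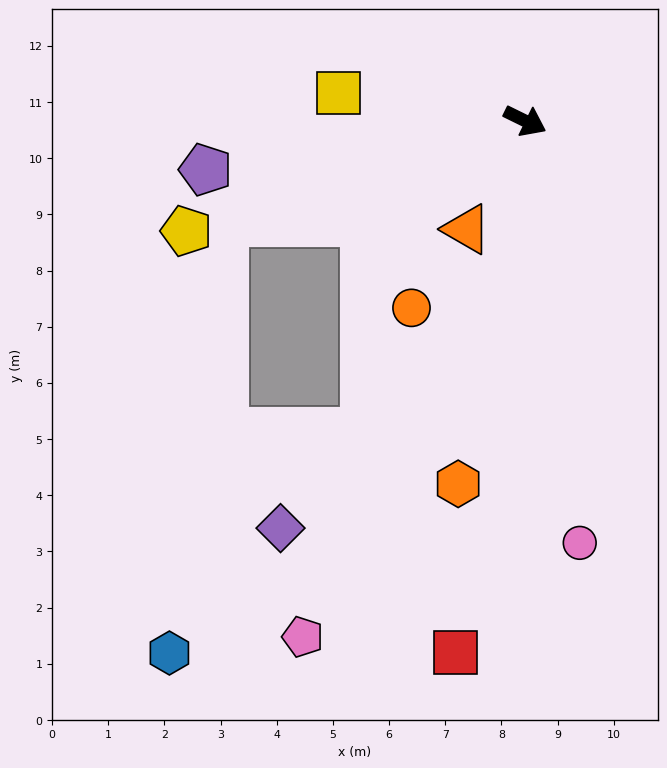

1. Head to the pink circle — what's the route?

turn right 56°, forward 7.6 m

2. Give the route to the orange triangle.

turn right 92°, forward 2.2 m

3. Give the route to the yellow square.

turn right 162°, forward 3.4 m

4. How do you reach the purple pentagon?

turn right 145°, forward 5.8 m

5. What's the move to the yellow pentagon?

turn right 136°, forward 6.3 m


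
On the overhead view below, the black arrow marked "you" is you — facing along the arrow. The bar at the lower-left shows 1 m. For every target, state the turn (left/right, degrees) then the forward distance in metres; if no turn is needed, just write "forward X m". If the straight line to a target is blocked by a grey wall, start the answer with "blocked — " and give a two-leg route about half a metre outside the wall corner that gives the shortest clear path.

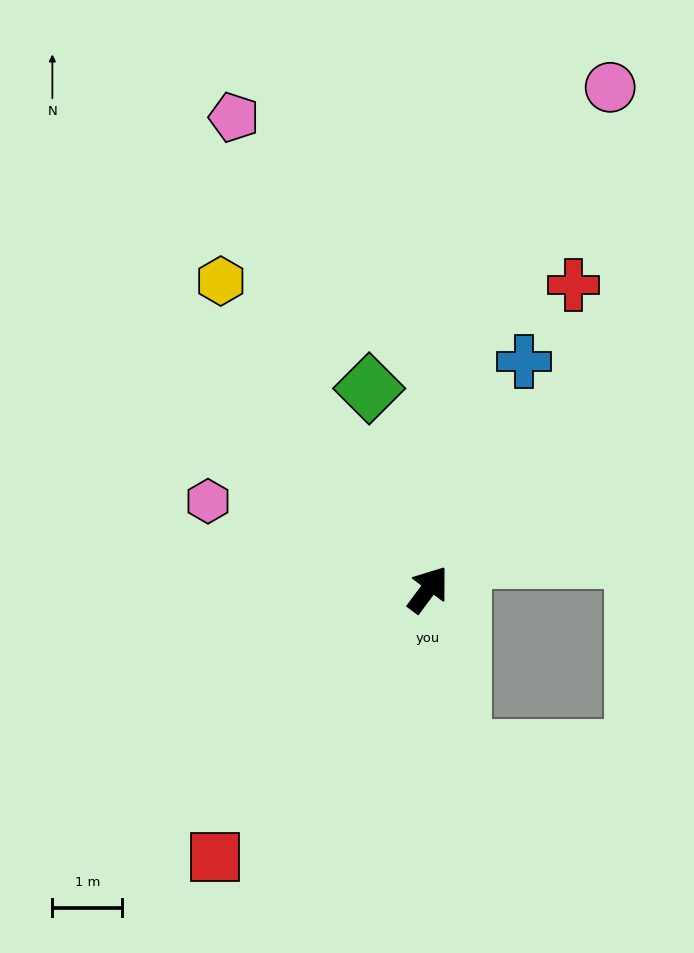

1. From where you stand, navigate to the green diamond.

turn left 53°, forward 3.0 m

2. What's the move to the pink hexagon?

turn left 105°, forward 3.4 m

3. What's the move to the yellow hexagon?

turn left 70°, forward 5.3 m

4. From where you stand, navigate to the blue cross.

turn left 14°, forward 3.5 m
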